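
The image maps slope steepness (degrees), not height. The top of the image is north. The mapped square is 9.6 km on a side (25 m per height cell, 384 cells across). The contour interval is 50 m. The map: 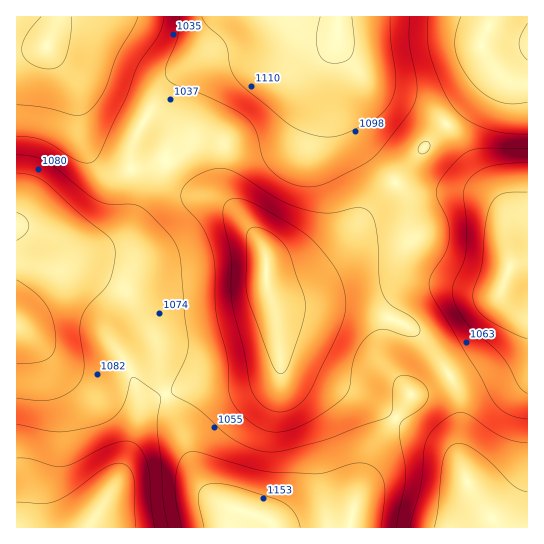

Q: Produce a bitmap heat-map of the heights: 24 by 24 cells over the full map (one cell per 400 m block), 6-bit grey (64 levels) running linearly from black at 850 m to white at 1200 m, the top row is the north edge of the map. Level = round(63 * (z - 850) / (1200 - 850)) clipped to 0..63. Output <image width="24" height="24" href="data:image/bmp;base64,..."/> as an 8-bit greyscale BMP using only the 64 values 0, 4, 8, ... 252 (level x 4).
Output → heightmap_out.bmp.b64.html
<image width="24" height="24" href="data:image/bmp;base64,Qk12BgAAAAAAADYEAAAoAAAAGAAAABgAAAABAAgAAAAAAEACAAATCwAAEwsAAAABAAAAAAAAAAAAAAEBAQACAgIAAwMDAAQEBAAFBQUABgYGAAcHBwAICAgACQkJAAoKCgALCwsADAwMAA0NDQAODg4ADw8PABAQEAAREREAEhISABMTEwAUFBQAFRUVABYWFgAXFxcAGBgYABkZGQAaGhoAGxsbABwcHAAdHR0AHh4eAB8fHwAgICAAISEhACIiIgAjIyMAJCQkACUlJQAmJiYAJycnACgoKAApKSkAKioqACsrKwAsLCwALS0tAC4uLgAvLy8AMDAwADExMQAyMjIAMzMzADQ0NAA1NTUANjY2ADc3NwA4ODgAOTk5ADo6OgA7OzsAPDw8AD09PQA+Pj4APz8/AEBAQABBQUEAQkJCAENDQwBEREQARUVFAEZGRgBHR0cASEhIAElJSQBKSkoAS0tLAExMTABNTU0ATk5OAE9PTwBQUFAAUVFRAFJSUgBTU1MAVFRUAFVVVQBWVlYAV1dXAFhYWABZWVkAWlpaAFtbWwBcXFwAXV1dAF5eXgBfX18AYGBgAGFhYQBiYmIAY2NjAGRkZABlZWUAZmZmAGdnZwBoaGgAaWlpAGpqagBra2sAbGxsAG1tbQBubm4Ab29vAHBwcABxcXEAcnJyAHNzcwB0dHQAdXV1AHZ2dgB3d3cAeHh4AHl5eQB6enoAe3t7AHx8fAB9fX0Afn5+AH9/fwCAgIAAgYGBAIKCggCDg4MAhISEAIWFhQCGhoYAh4eHAIiIiACJiYkAioqKAIuLiwCMjIwAjY2NAI6OjgCPj48AkJCQAJGRkQCSkpIAk5OTAJSUlACVlZUAlpaWAJeXlwCYmJgAmZmZAJqamgCbm5sAnJycAJ2dnQCenp4An5+fAKCgoAChoaEAoqKiAKOjowCkpKQApaWlAKampgCnp6cAqKioAKmpqQCqqqoAq6urAKysrACtra0Arq6uAK+vrwCwsLAAsbGxALKysgCzs7MAtLS0ALW1tQC2trYAt7e3ALi4uAC5ubkAurq6ALu7uwC8vLwAvb29AL6+vgC/v78AwMDAAMHBwQDCwsIAw8PDAMTExADFxcUAxsbGAMfHxwDIyMgAycnJAMrKygDLy8sAzMzMAM3NzQDOzs4Az8/PANDQ0ADR0dEA0tLSANPT0wDU1NQA1dXVANbW1gDX19cA2NjYANnZ2QDa2toA29vbANzc3ADd3d0A3t7eAN/f3wDg4OAA4eHhAOLi4gDj4+MA5OTkAOXl5QDm5uYA5+fnAOjo6ADp6ekA6urqAOvr6wDs7OwA7e3tAO7u7gDv7+8A8PDwAPHx8QDy8vIA8/PzAPT09AD19fUA9vb2APf39wD4+PgA+fn5APr6+gD7+/sA/Pz8AP39/QD+/v4A////AEA8NCwwSHCs1ODg4ODUzMzIpHBMQDw8PExMRDg0SHi01ODc2NDIxMjIrHxUPDhARGBgYEw8THy0zMzEvLi0tLy8qIRYPDhEUHB4eGxcYISstKyglJScoKisoIRcRERUYIiQkIiAeIygoJSEcGx4hJCYlIhsWFxseKSopKCUiJCUkIBsUEhYbHiEkJCEcHSImMDAtKickJCQiHhcPDBAWGx8jJSMfIScsNTQxKyYkJiUiHhUMCQ0TGh4iIiAgJCkvOjcxKiYmJyYiHRQKCAsQFxweHR0iKC4zPDgxKigpKCYiGxEIBwkOFBkbGx4mLzU4OjUxLSsrKSUhGQ4GBgkNEhgbHSIsNjo6NjMxLy0sKSUhGQ0FBgoOExkcICUtNTs7NDMyMC0rKSUgGQ0FBwwRFRkcHyIpMjs8NjQyMC0rKCMeFwwHChAUFxocHiAmMTk6NjQwLCknJB8bFA0NEhcZGhsdHyEnMTg4MzArJSIiIBwYFBMXHSAgHh0eICMpMTY3LSojHh4fHx0bGRsgJScmIyEfHyEnLTEyJCAbGh4fHx4eHR8kKSsrKSYhHBwiJigoGhgWFhwgIB8fHiAmKy0tLSolHxweHhwbFBMSExkfISAhIiUqLjAwMC8rJB8cGBQUDg4NDxUdISMkJysvMjMzNDMvJh8YExERCgkKDhIaISYoKy4yNDU1NjUvJhwUERARCQgJDBAWHSUqLC8yNDU2NjQuJBoTEBASCggJCw4SGCIrLjEzNTU2NjQtIxkTEBARA=="/>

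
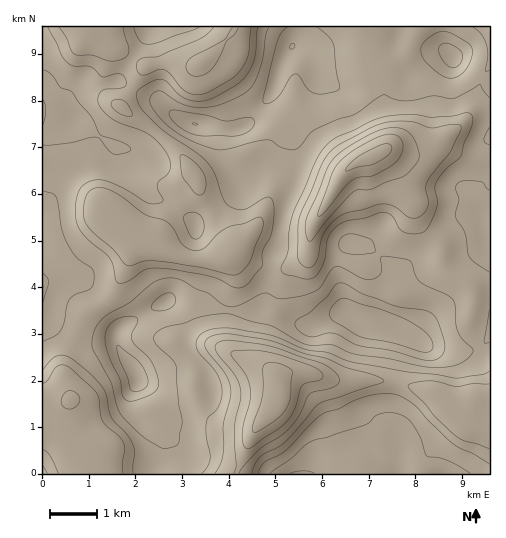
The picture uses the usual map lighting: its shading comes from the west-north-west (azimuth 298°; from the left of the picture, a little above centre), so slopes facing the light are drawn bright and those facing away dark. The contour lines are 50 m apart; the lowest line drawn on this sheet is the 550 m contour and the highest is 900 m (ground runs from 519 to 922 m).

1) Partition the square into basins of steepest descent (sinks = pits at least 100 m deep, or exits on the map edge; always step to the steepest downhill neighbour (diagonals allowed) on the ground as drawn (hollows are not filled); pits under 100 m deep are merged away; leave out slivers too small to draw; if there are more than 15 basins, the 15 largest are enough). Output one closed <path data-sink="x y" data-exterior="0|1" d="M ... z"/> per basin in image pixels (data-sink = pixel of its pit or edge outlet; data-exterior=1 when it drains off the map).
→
<path data-sink="397 330" data-exterior="0" d="M235 26l-193 1 0 379 2 2 11-2 15-6-7-25 6-25 16-35 4-4 15-7 9-9 14-29 9-28 19 5 14 8 18 7 28 1 15-3 6 18 0 8-8 29-2 28 5 13-8-3-12 3-13 12-3 13 2 19 10 17 9 9 34 5 7-1 17-19 6-11-1-17 6-5 12-3 41 10 48 0 15 2 31 9 18 14 8 4 10-1 5-5 16 2 1-117-17 1-5-6-16-8-8-7-2-4-1-20-20-20-21-53-17-20-24 9-16 13-36 63-24 1-29-8-21 22-3-11-29-48-5-17-14-20-25-24-36-25 18-31 9-10 15-4 13 0 11 4 12-2 23-19 13-15z"/><path data-sink="452 57" data-exterior="0" d="M489 26l-253 0-14 19-23 19-12 2-11-4-13 0-15 4-9 10-18 31 36 25 25 24 14 20 5 17 29 48 3 11 21-22 29 8 24-1 36-63 16-13 24-9 17 20 21 53 20 20 1 20 2 4 8 7 16 8 5 6 16-2z"/><path data-sink="137 378" data-exterior="0" d="M136 238l-9 28-14 29-9 9-15 7-4 4-20 44-2 16 7 21-2 20 2 21 5 9 13 6 1 22 147 0 13-32 9-15-8 0-34-5-9-9-12-24 0-12 6-17 14-11 15 2-4-12 2-28 8-29 0-8-6-18-15 3-28-1-18-7-14-8z"/><path data-sink="300 473" data-exterior="1" d="M297 371l-12 3-6 5 1 17-6 11-20 23-17 44 253-1-1-67-16-2-5 5-10 1-8-4-18-14-31-9-15-2-48 0z"/><path data-sink="43 473" data-exterior="1" d="M69 400l-14 6-13 1 1 67 46-1-1-21-13-7-6-11z"/>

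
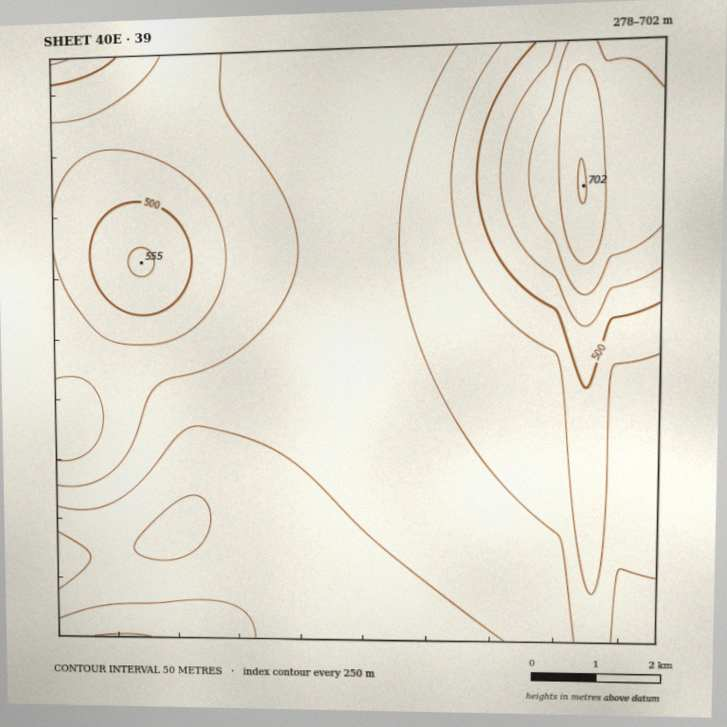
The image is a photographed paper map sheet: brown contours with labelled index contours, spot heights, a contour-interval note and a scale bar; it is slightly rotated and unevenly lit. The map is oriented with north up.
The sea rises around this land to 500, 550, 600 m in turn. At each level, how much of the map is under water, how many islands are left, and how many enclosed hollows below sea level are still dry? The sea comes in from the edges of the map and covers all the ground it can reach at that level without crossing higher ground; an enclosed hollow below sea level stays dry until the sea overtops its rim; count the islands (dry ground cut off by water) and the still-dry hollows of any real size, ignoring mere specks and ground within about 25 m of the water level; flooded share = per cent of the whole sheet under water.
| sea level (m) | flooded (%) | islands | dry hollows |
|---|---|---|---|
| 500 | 85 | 1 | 0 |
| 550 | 91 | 0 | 0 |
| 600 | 94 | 0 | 0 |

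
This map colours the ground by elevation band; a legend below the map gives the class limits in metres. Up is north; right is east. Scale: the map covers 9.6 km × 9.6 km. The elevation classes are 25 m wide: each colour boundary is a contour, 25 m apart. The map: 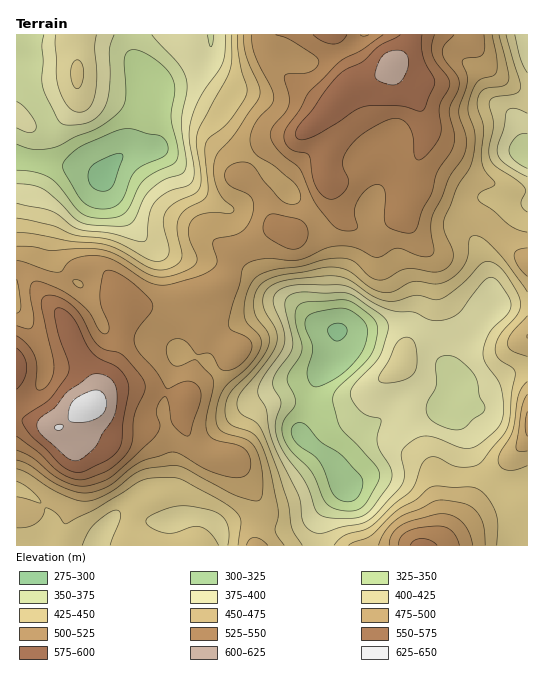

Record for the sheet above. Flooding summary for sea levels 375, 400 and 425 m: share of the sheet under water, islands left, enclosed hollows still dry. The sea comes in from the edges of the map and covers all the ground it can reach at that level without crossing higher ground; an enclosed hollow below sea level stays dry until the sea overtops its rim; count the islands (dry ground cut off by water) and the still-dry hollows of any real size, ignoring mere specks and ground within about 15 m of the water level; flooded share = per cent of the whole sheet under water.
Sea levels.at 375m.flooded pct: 8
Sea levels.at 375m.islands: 0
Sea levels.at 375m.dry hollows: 1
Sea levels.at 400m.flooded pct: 13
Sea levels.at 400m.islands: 0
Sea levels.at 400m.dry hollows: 1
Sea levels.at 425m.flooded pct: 37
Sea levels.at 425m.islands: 0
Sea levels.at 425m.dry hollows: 0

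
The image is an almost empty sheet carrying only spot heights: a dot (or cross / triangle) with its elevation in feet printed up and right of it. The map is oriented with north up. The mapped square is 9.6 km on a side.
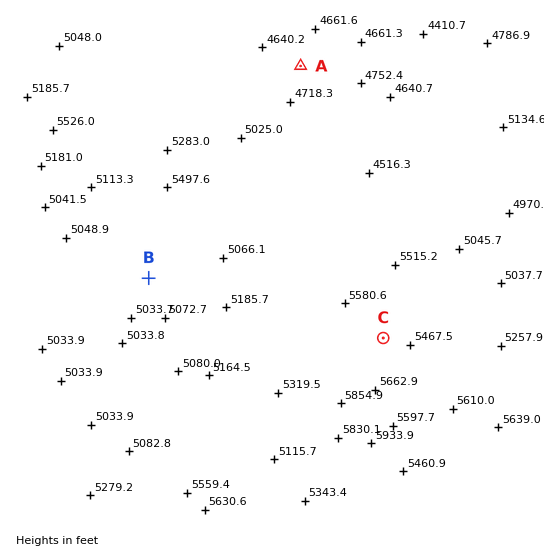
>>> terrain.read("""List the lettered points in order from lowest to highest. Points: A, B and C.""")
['A', 'B', 'C']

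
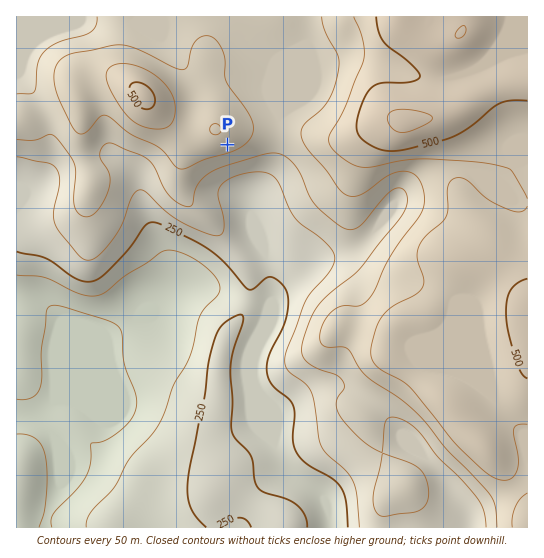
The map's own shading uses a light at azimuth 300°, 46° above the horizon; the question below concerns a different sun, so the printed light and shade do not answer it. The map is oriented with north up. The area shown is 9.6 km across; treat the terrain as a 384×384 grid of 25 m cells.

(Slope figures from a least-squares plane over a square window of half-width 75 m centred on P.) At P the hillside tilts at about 8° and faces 154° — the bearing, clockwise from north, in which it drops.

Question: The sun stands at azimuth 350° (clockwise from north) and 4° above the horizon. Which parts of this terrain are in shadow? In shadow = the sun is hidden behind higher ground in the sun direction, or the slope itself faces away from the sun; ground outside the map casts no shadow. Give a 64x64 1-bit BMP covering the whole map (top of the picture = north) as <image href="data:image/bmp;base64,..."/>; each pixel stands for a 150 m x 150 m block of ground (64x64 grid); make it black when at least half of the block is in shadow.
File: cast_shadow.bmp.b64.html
<image width="64" height="64" href="data:image/bmp;base64,Qk0+AgAAAAAAAD4AAAAoAAAAQAAAAEAAAAABAAEAAAAAAAACAAATCwAAEwsAAAIAAAAAAAAA////AAAAAAAAAAAAAAAB8AAAAAAAAMPwAAAAAAOAw/gAAAAAA4AH+AAAAAAHwAf4AAAAAA/AD/gAAAAAD8AP+AAAAAAfgB/4AAAAAA8Af+AAAAAAAAD/wAAAAAAAAf8AAAAAAAAD/gAAAAAAAAP8AAAAAAAAB/wAAAAAAAAH+AAAAAAAMA/wAAAAAAB8H8AAAAAAAH8fgAAAAAAAf/8AAAA4AAA//gAAAHwAAB+AAAAA/AAAB4AAAAH+AAADgAAAB/4cAACAAAAP/zwAAAAAAB//fgAAAAAAP//+AAAAAAB///+AAAAAAH///+AAAAAA////8AAAAAD////4AAAAAP////gAAAAA////+AAAAAD8f//+AAAAACA///4DgAAAAD///wf8AAAAH///B/+AAAAP//8P/8AAAAP//4//8AAAA///h3/4AGAD//+Af/gAcAP//4B//ABwA///wH/+APgH///B//+A+Af//8f//8D8T/f/7///4Pz/9//////g/f/x/8A///Dx//D/AA///8D/4AAAAP//AP/gAAAAB/8Af+AAAAAA/wAfgAAAAAA/AAAAAAAAAA8AAAAAAAAAAwAAAAAAAAAAAAAAAAAABwAAAAAAAAAPwAAAAAAAAY/AAAAAAAABg+AAAAAAAAOA4AAAAAAAAAAAAAAAAAAAAAAAAAAAAAAAAA=="/>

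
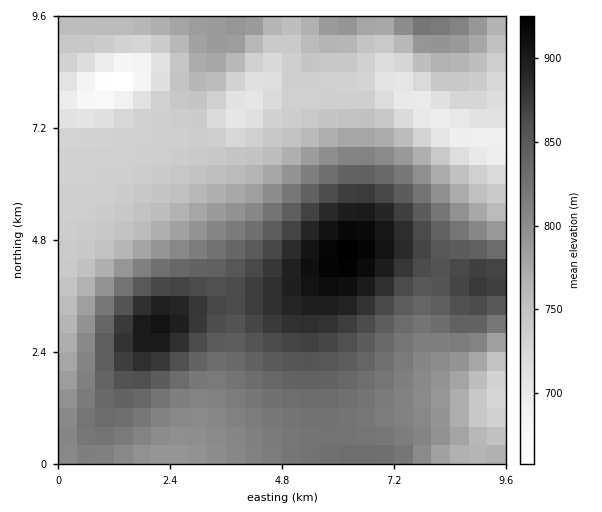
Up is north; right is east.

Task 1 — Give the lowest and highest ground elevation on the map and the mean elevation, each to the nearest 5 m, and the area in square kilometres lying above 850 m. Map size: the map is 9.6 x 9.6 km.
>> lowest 650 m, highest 925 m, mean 795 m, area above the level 19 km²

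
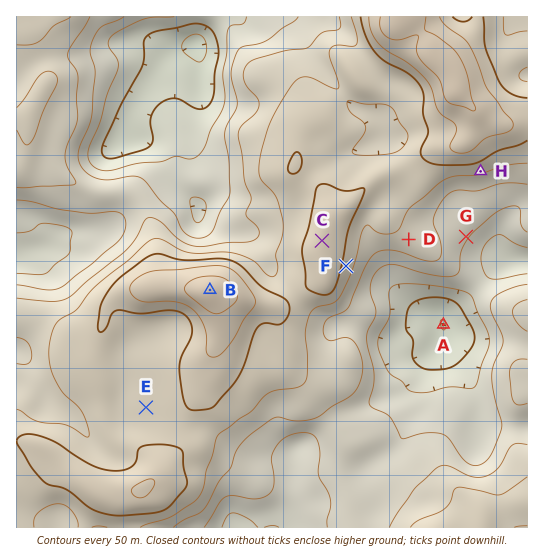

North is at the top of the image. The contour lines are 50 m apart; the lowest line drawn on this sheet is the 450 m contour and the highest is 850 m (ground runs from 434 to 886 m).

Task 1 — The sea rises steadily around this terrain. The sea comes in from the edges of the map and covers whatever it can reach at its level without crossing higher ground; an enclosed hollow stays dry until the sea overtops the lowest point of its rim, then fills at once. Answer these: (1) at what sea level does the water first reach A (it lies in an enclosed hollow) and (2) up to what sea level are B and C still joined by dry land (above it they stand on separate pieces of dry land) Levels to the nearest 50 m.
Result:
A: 550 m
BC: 750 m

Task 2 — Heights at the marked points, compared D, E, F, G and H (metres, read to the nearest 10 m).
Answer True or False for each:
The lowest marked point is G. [True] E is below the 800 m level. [True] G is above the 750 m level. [False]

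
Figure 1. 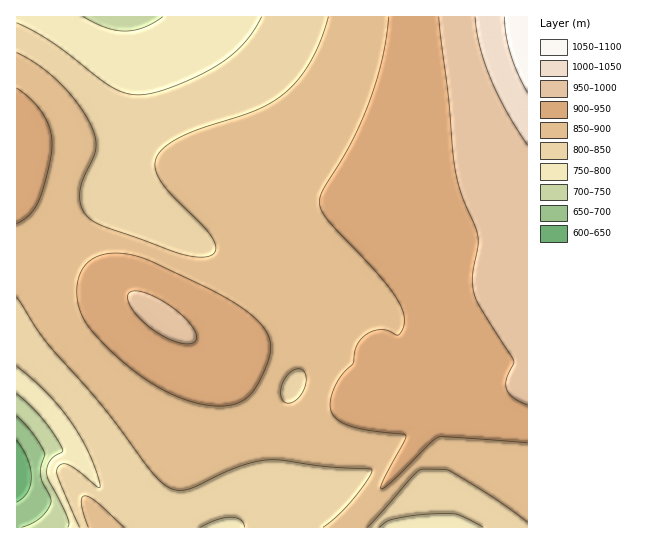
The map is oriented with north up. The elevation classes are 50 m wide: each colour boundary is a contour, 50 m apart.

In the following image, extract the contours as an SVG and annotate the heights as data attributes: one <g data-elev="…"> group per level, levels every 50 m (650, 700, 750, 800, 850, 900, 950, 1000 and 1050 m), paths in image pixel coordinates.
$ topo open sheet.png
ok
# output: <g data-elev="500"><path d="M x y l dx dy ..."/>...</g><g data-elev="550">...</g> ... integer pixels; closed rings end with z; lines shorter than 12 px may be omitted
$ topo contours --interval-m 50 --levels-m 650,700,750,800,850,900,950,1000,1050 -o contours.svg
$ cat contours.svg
<g data-elev="650"><path d="M17 440l10 18 4 19-1 8-3 7-4 6-6 4"/></g><g data-elev="700"><path d="M17 416l16 18 12 19-4 14 0 8 10 26-3 8-6 8-9 6-12 4"/></g><g data-elev="750"><path d="M17 394l26 25 19 30 1 2-13 10-3 5 0 7 2 8 18 36 2 6-1 4"/><path d="M163 17l-20 11-18 3-19-3-23-11"/></g><g data-elev="800"><path d="M200 527l17-7 14-3 10 3 4 7"/><path d="M379 527l8-6 11-3 23-3 24-1 13 1 25 12"/><path d="M17 366l25 22 21 23 17 26 13 26 7 19-1 6-31-23-7-1-4 6 2 11 21 46"/><path d="M262 17l-9 14-9 12-11 11-15 11-19 10-25 11-20 7-15 2-13-2-15-6-58-44-36-20"/></g><g data-elev="850"><path d="M124 527l-27-25-12-6-3 2-1 7 7 22"/><path d="M367 527l47-52 5-5 4-1 22 0 5 2 45 28 32 23"/><path d="M285 402l-3-3-1-5 3-13 9-10 5-2 4 1 3 3 1 5-3 13-9 10-5 2z"/><path d="M17 297l30 46 55 63 51 67 9 10 8 5 9 2 10-1 46-21 16-5 15-3 16 0 48 7 41 2 1 4-3 5-16 21-15 16-15 12"/><path d="M328 17l-7 24-11 21-12 18-14 14-14 9-15 7-54 18-20 9-15 9-9 11-2 5 0 7 7 14 11 14 31 30 10 14 2 5-1 5-4 4-6 2-15-1-17-5-70-25-10-5-7-6-5-9-1-12 2-13 14-31 0-11-4-12-13-22-19-22-21-17-22-13"/></g><g data-elev="900"><path d="M215 406l14-1 12-3 9-7 8-11 9-21 4-14-2-13-8-12-16-14-21-13-81-39-16-4-16-1-13 3-10 6-5 7-4 8-2 9 0 11 6 20 12 17 28 28 32 23 31 15 15 4z"/><path d="M17 224l13-10 9-13 9-32 4-24-2-16-7-15-12-14-14-12"/><path d="M389 17l-7 42-13 43-18 41-29 48-3 12 3 8 6 10 45 48 20 24 9 17 2 13-2 8-4 4-11-5-8 0-10 3-8 6-6 10-2 14-12 12-7 14-4 13 1 9 7 9 13 6 18 4 37 5-2 7-21 39-2 6 1 2 13-11 36-36 8-5 88 6"/></g><g data-elev="950"><path d="M182 343l11 0 4-5-3-9-10-12-16-12-16-10-14-4-9 2-1 4 1 6 5 8 8 10 20 14z"/><path d="M439 17l9 80 7 73 6 24 14 32 3 11 0 10-5 28 1 16 5 14 35 56 0 2-8 16 1 11 7 8 13 7"/></g><g data-elev="1000"><path d="M475 17l5 29 10 32 16 33 21 34"/></g><g data-elev="1050"><path d="M504 17l2 18 5 19 6 19 10 19"/></g>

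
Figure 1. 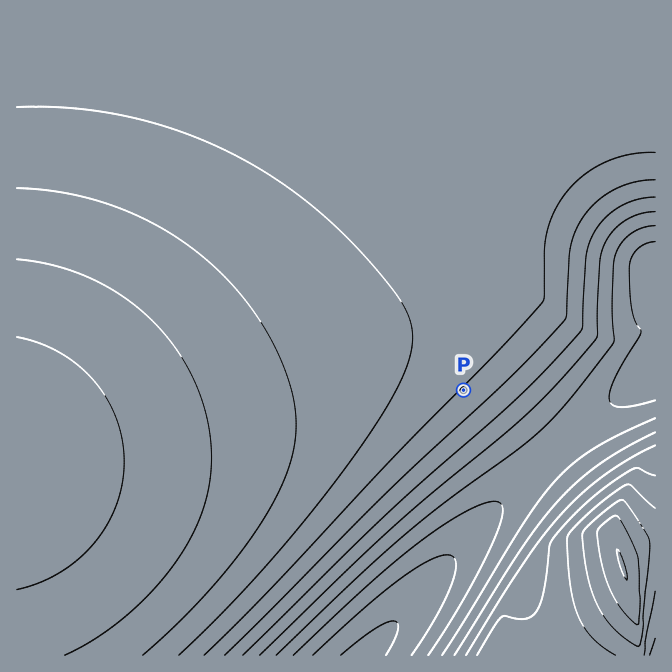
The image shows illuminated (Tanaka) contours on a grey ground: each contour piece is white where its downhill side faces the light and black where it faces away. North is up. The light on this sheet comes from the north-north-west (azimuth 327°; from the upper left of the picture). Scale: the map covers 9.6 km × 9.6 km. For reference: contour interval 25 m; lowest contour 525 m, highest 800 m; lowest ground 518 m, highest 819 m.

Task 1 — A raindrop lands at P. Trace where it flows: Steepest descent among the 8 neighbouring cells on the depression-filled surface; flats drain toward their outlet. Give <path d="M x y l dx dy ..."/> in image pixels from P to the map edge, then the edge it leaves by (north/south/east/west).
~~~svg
<path d="M464 390l70 70 0 8-59 59 0 1-21 24 0 2-9 8 0 2-25 28 0 2-10 10 0 1-10 10 0 2-12 11 0 2-13 14 0 1-10 10"/>
exit: south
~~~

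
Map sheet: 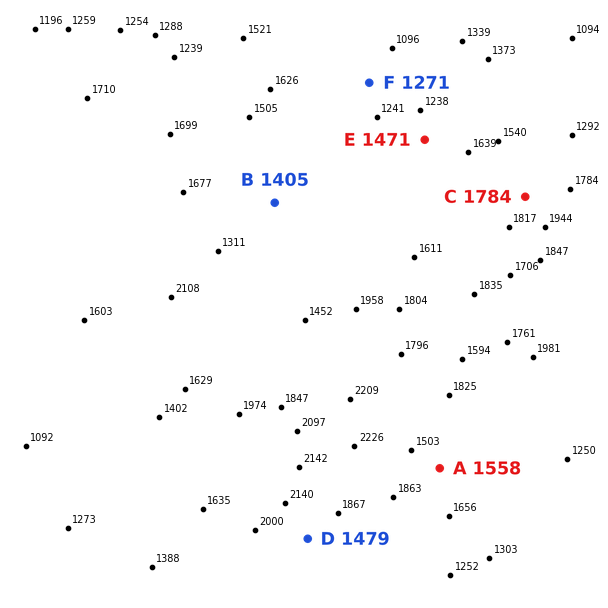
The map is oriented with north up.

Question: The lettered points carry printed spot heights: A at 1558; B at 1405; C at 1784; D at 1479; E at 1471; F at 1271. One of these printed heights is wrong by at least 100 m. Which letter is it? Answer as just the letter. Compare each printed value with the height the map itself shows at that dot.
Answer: D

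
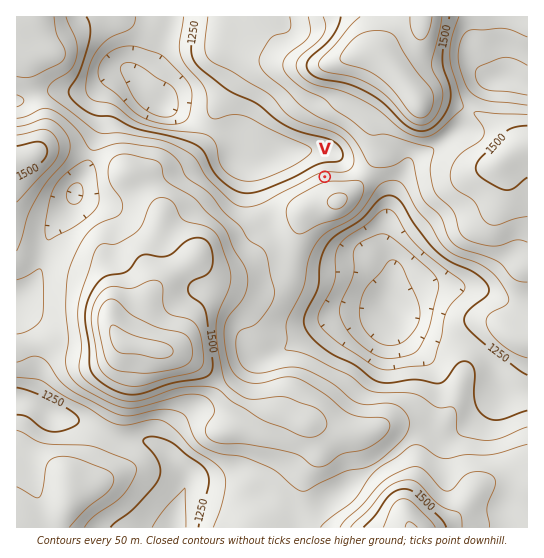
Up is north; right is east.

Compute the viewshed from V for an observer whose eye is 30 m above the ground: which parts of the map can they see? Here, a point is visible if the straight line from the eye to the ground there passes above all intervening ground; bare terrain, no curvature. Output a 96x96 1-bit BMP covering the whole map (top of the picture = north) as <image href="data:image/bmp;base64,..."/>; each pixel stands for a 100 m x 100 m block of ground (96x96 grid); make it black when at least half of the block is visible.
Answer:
<image width="96" height="96" href="data:image/bmp;base64,Qk2+BAAAAAAAAD4AAAAoAAAAYAAAAGAAAAABAAEAAAAAAIAEAAATCwAAEwsAAAIAAAAAAAAA////AAAAAAAAAAAAAAAAAAAAAAAAAAAAAAAAAAAAAAAAAAAAAAAAAAAAAAAAAAAAAAAAAAAAAAAAAAAAAAAAAAAAAAAAAAAAAAAAAAAAAAAAAAAAAAAAAAAAAAAAAAAAAAAAAAAAAAAAAAAAAAAAAAAAAAAAAAAAAAAAAAAAAAAAAAAAAAAAAAAAAAAAAAAAAAAAAAAAAAAAAAAAAAAAAAAAAAAAAAAAAAAAAAAAAAAAAAAAAAAAAAAAAAAAAAAAAAAAAAAAAAAAAAAAAAAAAAAAAAAAAAAAAAAAAAAAAAAAAAAAAAAAAAAAAAAAAAAAAAAAAAAAAAAAAAAAAAAAAAAAAAAAAAAAAAAAAAAAAAAAAAAAAAAAAAAAAAAAAAAAAAAAAAAAAAAAAAAAAAAAAAAAAAAAAAAAAAAAAAAAAAAAAAAAAAAAAAAAAAAAAAAAAAAAAAAAAAAAAAAAAAAAAAAAAAAAAAAAAAAAAAAAAAAAAAAAAAAAAAAAAAAAAAAAYAAAAAAAAAAAAAAB4AAAAAAAAAAAAAAP4AAAAAAAAAAAAAB/8AAAAAAAAAAAAA//8AAAAAAAAAAAAB//8AAAAAAAAAAAAB//8AAAAAAAAAAAAD//8AAAAAAAAAAAAAD/8AAAAAAAAAAAAAAH+AAAAAAAAAAAAAAA+AAAAAAAAAAAAAAAHAAAAAAAAAAAAAAABgAAAAAAAAAAAAAAAgAAAAAAAAAAAAAAAwAAAAAAAAAAAAAAA4AAAAAAAAAAAAAAB4AAAAAAAAAAAAAAB4AAAAAAAAAAAAAAD8AAAAAAAAAAAAAAH8AAAAAAAAAAAAAAH8AAAAAAAAAAAAAAP8AAAAAAAAAAAAAAP8AAAAAAAAAAAAAAf+AAAAAAAAAAAAAAf+AAAAAAAAAAAAAP//AAAAAAAAAAAAAf//gAAAAABwAAAAAf//gAAAAAH4AAAAAf//wAAAAAP4AAAAAf//4AAAAA/8AAAAAf//+GAAAD/8AAAAAf////8AAP/+AAAAA//////AAf+8CAAAB//////wAf/8DAAAP//////4A//4DgAAf//////+B//4B4AAf///////x//8A8AAf///////w//8AfAAd///////gf/8APgAA///////gP//APwAA///////Af//gH4AA///////B8f/gH8AA//////+P4D/gH+B/gf////+f4A/gD/j+AH////9/4AeAD/j8AH//////wAAAD/H4AH//////wAAAD/H4AD//////gAAAD/H4AD//////gAAAH//wAB//////AAAA///wAB/////+AAAD///wAB/////+AAAD///gAD/////8AAAD///gAP/////4AAAD///gAf/////gAAAD///gAf/wAf/AAAAD///wAH/AAA4AAAAD////AD+AAAAAAAAD////gB8AAAAAAAAD////gA4AAAAAAAAD////AAYAAAAAAAAD///+AAQAAAAAAAAD///+AAAAAAAAAAAD///8AAAAAAAAAAAD///4AAAAAAAAAAAA="/>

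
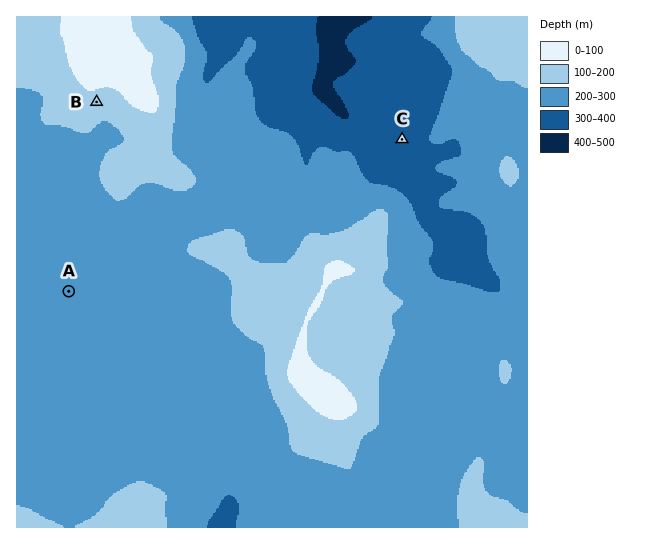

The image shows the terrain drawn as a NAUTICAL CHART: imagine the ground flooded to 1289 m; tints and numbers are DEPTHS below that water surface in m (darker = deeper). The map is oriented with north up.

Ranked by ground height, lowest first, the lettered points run C A B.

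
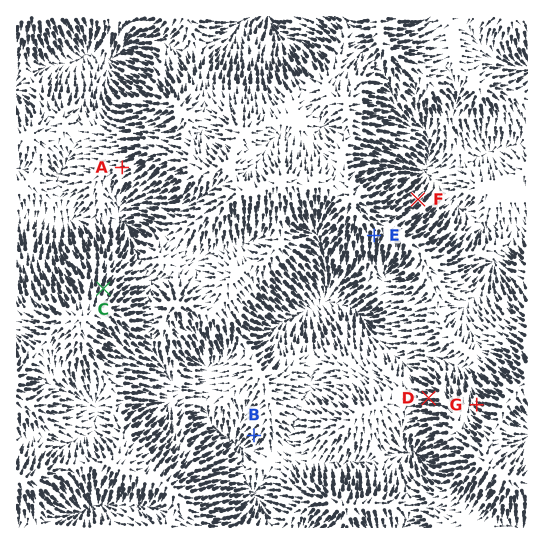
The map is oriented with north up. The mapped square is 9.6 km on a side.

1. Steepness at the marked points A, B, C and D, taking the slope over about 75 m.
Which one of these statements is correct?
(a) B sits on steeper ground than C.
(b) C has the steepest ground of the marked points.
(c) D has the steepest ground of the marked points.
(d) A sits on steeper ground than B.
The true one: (c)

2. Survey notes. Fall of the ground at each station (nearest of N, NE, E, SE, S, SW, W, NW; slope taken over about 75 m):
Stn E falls S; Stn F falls NE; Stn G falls NW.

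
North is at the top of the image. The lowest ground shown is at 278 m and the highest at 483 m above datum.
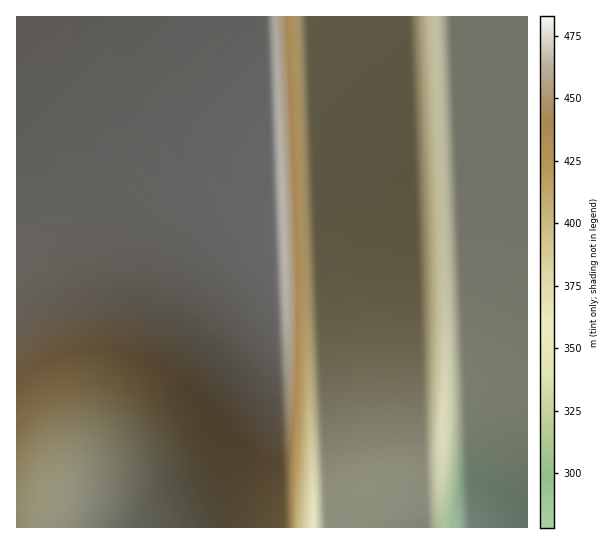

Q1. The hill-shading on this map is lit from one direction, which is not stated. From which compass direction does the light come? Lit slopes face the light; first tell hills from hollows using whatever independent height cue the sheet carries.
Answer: SE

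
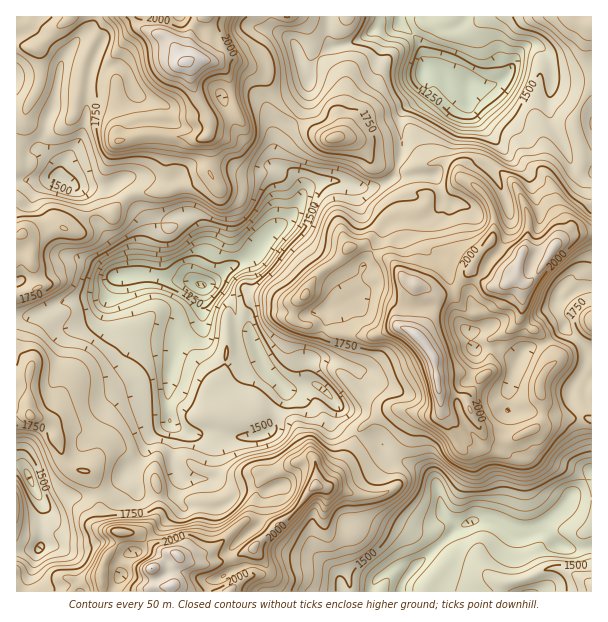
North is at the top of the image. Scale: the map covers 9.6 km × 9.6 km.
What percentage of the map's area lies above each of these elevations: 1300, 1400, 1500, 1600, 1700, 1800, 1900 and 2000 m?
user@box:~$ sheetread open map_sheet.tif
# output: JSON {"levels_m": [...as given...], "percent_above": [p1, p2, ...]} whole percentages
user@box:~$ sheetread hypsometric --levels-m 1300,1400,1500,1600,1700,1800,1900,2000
{"levels_m": [1300, 1400, 1500, 1600, 1700, 1800, 1900, 2000], "percent_above": [96, 88, 78, 63, 46, 27, 15, 7]}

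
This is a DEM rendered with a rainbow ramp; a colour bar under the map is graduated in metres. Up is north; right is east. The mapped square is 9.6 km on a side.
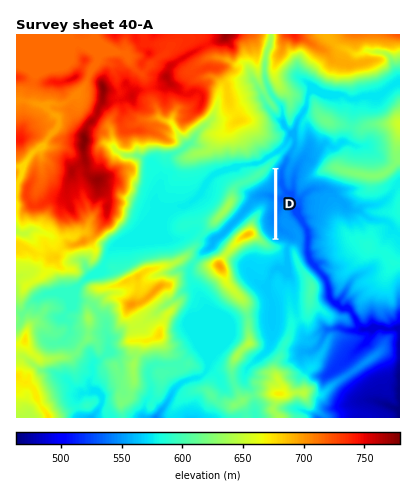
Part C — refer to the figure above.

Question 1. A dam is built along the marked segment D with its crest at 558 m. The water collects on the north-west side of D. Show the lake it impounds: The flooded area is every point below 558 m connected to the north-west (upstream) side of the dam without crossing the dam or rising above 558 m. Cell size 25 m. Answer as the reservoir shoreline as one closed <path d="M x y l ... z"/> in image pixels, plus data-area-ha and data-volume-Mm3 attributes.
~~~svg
<path d="M274 173l-1 1-1 1 0 1 0 1-1 1-1 1 0 1 0 1-1 1-1 0 0 1-1 1-1 0 0 1-2 0 0 1-1 0-1 1-1 1-1 0 0 1-2 0 0 1-2 0 0 1-1 1-1 0-1 0-1 1 0 1-1 0 0 2-1 0 0 2 0 1-1 1-1 1 0 1 0 1-1 1-1 0 0 2-1 0-1 1 0 1 0 1-1 1-1 0 0 2-1 0-1 1 0 1-1 0 0 2-1 0 0 1-1 1-1 0 0 2 1 0 1-1 0-1 2 0 0-1 1-1 1 0 0-1 1-1 1 0 0-1 1-1 1 0 0-1 1-1 1 0 0-1 2 0 0-1 1 0 1-1 0-1 1 0 1-1 0-1 2 0 0-1 2 0 2 0 1-1 1 0 1 0 1 1 1 1 1 0 0 1 1 1 0 2 0 2-1 1 0 1 0 2-1 0 0 2-1 1 0 1 0 2 0 2 0 2 0 2 1 0 0 2 1 1 0 1 0 1 1 1 1 0 0 1 1 1 1 1 0 1 1 0 1 1 1 1 1 0 0-2 0-2 0-2 0-2 0-2 0-2 0-2 0-2 0-2 0-2 0-2 0-2 0-2 0-2 0-2 0-2 0-2 0-2 0-2 0-2 0-2 0-2 0-2 0-2 0-2 0-2 0-2 0-2 0-2 0-2 0-2 0-2 0-1z" data-area-ha="48" data-volume-Mm3="3.00"/>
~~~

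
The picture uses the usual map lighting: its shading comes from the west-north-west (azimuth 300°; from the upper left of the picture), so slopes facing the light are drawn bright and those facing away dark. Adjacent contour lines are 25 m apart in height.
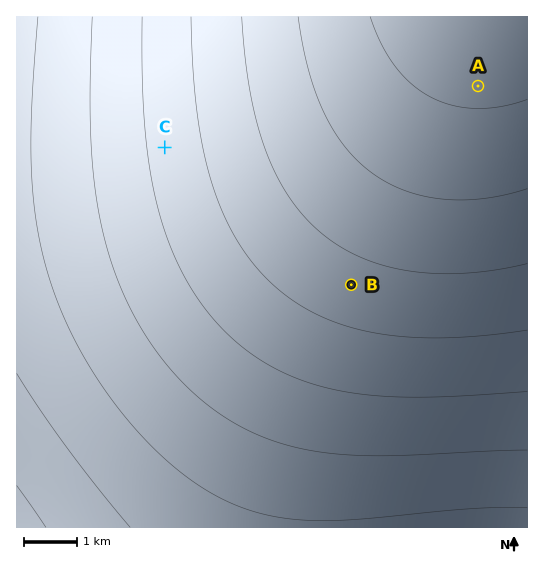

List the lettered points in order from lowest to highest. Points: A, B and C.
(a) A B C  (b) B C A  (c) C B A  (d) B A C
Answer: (c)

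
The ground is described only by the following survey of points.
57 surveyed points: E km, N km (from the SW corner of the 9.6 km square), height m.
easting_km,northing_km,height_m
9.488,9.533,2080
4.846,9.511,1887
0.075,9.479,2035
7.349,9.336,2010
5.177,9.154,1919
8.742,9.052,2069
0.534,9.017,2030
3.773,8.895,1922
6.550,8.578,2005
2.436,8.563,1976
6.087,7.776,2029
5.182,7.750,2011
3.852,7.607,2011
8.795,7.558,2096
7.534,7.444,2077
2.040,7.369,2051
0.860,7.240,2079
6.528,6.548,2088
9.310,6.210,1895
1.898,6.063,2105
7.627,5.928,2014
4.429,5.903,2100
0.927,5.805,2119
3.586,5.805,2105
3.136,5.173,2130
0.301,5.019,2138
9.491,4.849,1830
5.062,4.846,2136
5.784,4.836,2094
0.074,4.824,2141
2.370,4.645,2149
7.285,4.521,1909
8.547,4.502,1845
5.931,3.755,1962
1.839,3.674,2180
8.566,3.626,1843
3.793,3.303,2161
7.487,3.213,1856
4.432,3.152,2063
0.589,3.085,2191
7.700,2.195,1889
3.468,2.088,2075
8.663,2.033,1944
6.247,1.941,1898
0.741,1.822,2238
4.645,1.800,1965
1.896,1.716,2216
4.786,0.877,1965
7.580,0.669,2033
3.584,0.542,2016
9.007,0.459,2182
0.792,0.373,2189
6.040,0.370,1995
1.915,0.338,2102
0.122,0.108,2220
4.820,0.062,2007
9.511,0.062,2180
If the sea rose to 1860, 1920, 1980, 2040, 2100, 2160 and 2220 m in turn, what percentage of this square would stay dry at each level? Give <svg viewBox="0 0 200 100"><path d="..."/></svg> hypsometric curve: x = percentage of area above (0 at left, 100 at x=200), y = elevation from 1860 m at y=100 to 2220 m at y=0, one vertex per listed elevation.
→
<svg viewBox="0 0 200 100"><path d="M192 100l-22-17-27-16-36-17-47-17-33-16-20-17"/></svg>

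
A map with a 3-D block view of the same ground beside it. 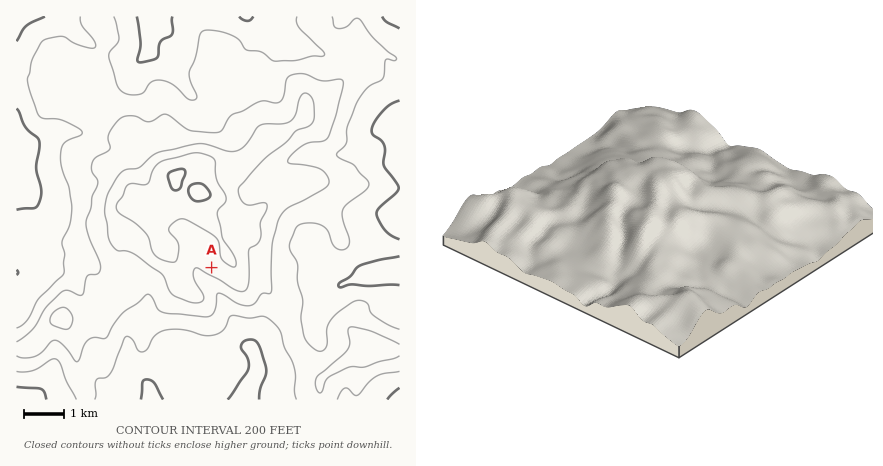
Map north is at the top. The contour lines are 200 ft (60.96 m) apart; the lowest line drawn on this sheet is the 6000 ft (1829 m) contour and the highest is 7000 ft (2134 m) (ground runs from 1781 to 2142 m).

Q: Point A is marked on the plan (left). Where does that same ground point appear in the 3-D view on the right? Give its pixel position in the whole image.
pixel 633 215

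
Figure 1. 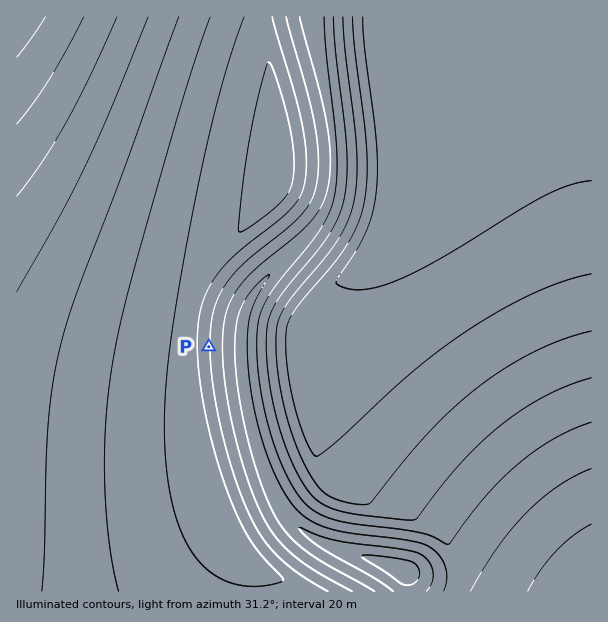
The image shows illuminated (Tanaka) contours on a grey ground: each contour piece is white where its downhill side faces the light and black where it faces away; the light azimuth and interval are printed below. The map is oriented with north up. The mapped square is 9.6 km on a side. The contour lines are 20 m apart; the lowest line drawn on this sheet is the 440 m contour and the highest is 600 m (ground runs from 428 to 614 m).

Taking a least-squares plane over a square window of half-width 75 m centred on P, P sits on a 5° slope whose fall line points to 90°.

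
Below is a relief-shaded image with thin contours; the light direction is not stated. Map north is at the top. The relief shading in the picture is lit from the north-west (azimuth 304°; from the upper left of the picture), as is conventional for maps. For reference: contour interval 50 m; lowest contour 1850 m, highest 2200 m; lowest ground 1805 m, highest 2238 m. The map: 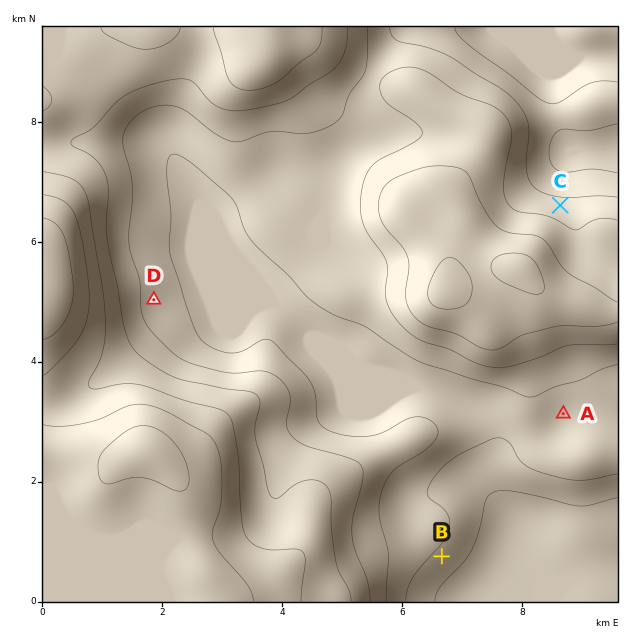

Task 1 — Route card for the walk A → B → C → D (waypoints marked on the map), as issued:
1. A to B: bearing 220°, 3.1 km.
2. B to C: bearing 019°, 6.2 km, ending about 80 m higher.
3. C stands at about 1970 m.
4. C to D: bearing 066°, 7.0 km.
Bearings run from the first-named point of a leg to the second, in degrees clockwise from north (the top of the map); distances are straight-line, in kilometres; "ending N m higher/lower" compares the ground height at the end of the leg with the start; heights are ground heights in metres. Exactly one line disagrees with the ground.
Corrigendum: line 4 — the bearing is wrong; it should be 257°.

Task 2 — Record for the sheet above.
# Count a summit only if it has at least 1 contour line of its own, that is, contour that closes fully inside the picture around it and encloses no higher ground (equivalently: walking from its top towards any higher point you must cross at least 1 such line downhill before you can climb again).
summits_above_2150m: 1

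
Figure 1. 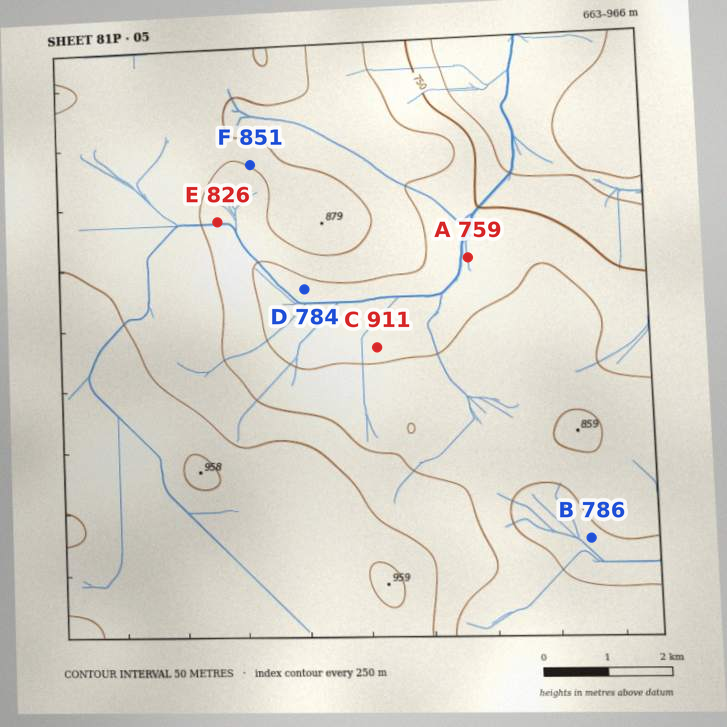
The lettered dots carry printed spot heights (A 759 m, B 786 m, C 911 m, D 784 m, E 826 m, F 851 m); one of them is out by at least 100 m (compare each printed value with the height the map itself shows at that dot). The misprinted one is C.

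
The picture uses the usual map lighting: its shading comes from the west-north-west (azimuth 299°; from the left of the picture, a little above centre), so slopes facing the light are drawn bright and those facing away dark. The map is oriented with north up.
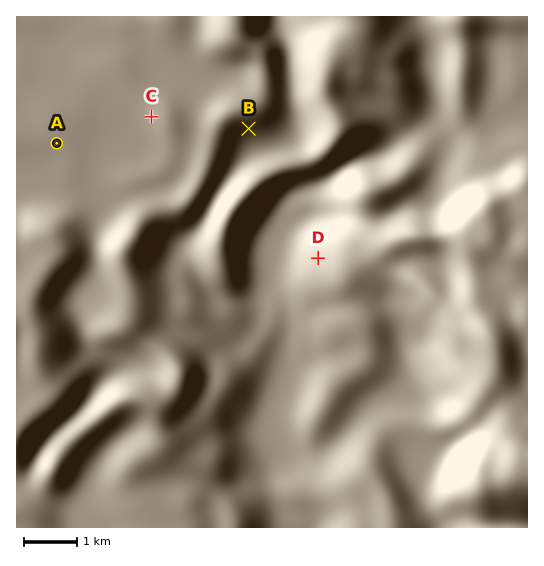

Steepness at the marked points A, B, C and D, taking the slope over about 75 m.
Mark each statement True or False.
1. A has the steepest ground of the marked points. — False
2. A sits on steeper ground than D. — False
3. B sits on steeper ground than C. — True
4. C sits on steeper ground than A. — True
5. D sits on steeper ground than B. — False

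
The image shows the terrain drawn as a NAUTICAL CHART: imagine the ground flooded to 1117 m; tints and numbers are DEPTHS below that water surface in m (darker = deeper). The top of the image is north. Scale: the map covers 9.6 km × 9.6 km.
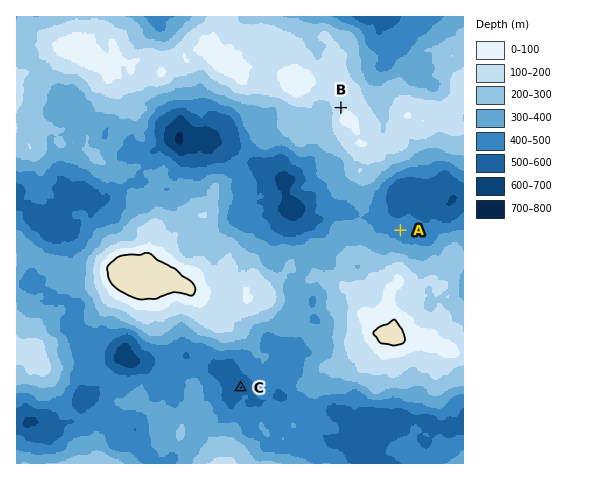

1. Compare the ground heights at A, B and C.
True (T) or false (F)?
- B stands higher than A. T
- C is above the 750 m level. F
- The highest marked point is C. F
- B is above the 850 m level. T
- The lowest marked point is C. T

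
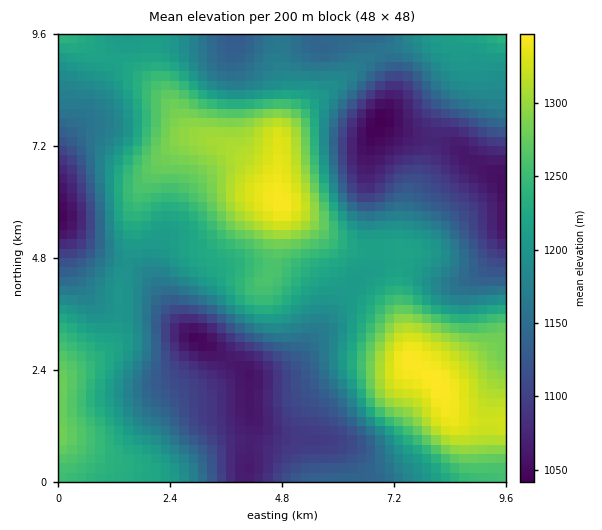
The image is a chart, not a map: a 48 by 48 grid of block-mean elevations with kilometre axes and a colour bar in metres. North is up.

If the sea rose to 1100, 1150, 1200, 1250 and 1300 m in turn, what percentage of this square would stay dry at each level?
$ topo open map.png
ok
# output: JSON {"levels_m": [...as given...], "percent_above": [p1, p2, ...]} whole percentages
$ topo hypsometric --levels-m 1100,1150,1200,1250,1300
{"levels_m": [1100, 1150, 1200, 1250, 1300], "percent_above": [85, 69, 48, 24, 10]}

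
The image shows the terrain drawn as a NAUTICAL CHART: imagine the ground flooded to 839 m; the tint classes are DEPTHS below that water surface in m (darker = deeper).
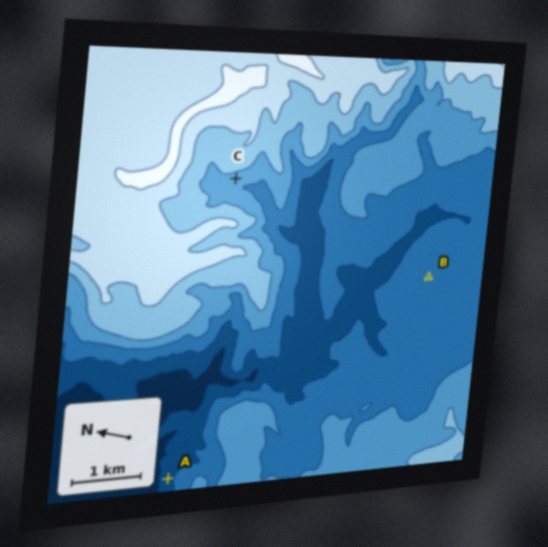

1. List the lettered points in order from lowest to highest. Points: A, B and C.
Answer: A B C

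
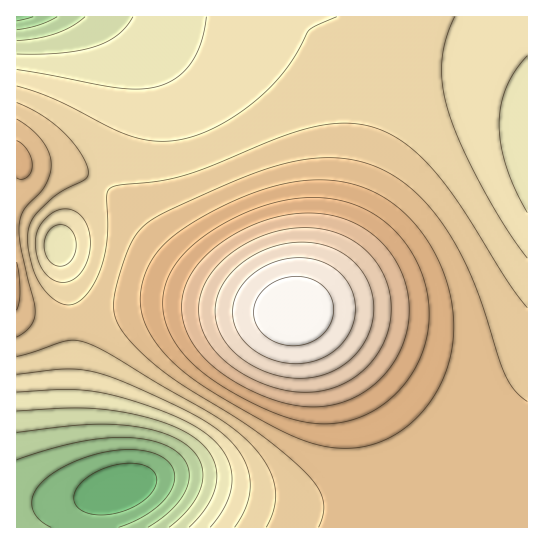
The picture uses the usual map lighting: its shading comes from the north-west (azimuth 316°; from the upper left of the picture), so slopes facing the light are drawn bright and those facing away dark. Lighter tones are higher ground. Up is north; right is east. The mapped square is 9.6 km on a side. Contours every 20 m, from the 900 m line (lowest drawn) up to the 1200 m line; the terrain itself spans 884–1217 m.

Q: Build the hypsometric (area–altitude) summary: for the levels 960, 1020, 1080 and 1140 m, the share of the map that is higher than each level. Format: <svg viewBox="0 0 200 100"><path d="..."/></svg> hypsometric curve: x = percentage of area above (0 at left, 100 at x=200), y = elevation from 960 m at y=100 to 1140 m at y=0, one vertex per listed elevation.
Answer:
<svg viewBox="0 0 200 100"><path d="M186 100l-44-33-94-34-29-33"/></svg>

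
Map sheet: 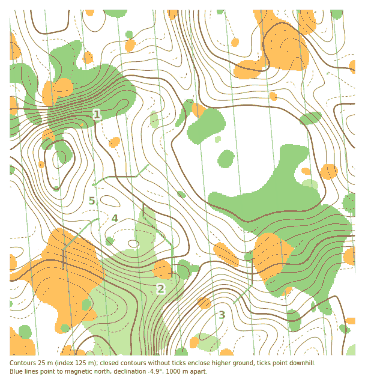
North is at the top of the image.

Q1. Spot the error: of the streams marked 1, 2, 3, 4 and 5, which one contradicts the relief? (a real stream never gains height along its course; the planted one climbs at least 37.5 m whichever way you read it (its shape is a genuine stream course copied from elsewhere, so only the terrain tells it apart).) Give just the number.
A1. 2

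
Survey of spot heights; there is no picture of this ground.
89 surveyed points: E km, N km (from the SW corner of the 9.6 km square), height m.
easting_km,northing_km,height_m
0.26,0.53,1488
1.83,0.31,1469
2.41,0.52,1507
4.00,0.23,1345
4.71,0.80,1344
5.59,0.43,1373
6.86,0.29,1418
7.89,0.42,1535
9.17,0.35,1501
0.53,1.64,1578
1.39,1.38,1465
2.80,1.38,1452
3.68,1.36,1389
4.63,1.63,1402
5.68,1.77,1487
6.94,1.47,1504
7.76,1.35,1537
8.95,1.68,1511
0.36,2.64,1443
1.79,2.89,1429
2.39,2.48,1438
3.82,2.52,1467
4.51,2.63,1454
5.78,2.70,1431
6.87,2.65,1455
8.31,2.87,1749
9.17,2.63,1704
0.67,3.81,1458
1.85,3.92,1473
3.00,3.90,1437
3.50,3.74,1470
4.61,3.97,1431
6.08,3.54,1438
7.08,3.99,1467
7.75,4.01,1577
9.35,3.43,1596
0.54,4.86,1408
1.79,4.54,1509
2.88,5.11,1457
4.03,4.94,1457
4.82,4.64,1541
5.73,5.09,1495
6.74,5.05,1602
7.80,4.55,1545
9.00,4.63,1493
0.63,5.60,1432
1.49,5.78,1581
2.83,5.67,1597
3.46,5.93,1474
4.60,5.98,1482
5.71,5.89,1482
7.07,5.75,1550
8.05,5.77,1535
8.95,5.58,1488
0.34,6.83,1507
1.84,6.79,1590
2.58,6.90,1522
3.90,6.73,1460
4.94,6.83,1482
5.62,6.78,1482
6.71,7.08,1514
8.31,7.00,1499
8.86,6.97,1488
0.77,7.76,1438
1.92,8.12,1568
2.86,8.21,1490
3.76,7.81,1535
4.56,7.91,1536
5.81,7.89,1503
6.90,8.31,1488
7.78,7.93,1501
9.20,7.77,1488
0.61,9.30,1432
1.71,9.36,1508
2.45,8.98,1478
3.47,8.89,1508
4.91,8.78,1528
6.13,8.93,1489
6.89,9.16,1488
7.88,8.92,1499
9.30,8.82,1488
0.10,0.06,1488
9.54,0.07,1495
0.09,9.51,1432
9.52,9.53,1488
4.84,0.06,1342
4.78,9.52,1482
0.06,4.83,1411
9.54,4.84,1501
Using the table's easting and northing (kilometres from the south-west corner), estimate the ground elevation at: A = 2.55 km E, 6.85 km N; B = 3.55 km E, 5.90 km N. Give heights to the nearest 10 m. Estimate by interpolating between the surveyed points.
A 1520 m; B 1460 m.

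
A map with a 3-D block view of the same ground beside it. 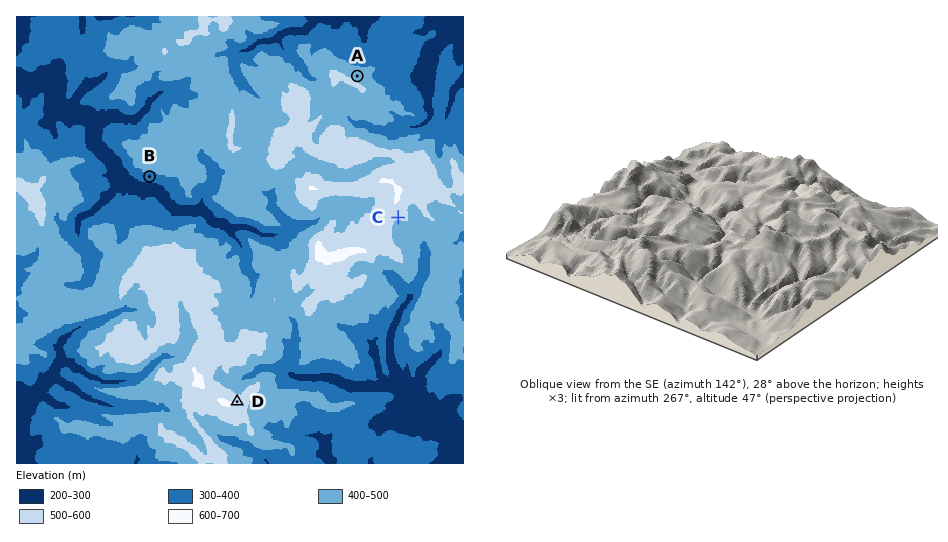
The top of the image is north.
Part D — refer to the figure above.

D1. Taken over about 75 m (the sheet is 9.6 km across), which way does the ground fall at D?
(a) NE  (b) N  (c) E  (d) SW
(a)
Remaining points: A NE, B S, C S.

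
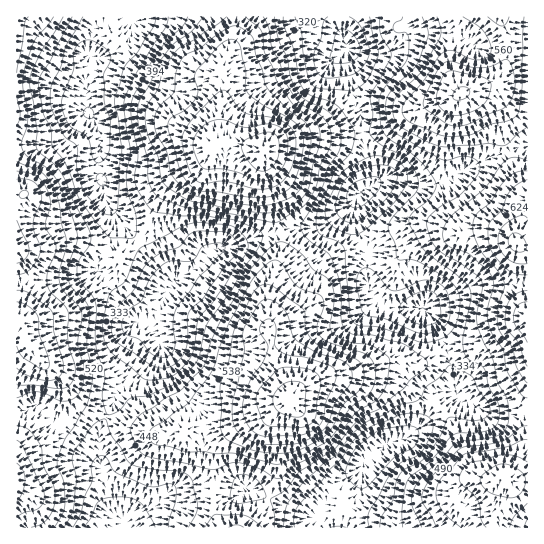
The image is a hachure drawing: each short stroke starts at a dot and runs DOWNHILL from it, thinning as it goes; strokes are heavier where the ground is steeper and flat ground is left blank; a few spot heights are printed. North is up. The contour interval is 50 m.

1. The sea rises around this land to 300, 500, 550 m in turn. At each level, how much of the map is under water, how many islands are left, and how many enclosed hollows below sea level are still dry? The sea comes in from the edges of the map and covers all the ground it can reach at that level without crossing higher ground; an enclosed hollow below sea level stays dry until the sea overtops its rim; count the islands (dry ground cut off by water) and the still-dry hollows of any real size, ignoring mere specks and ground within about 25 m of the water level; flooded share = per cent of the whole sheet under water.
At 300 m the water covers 10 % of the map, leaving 0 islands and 3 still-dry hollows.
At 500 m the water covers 64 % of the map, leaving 1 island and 0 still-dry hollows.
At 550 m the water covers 74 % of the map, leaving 2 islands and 0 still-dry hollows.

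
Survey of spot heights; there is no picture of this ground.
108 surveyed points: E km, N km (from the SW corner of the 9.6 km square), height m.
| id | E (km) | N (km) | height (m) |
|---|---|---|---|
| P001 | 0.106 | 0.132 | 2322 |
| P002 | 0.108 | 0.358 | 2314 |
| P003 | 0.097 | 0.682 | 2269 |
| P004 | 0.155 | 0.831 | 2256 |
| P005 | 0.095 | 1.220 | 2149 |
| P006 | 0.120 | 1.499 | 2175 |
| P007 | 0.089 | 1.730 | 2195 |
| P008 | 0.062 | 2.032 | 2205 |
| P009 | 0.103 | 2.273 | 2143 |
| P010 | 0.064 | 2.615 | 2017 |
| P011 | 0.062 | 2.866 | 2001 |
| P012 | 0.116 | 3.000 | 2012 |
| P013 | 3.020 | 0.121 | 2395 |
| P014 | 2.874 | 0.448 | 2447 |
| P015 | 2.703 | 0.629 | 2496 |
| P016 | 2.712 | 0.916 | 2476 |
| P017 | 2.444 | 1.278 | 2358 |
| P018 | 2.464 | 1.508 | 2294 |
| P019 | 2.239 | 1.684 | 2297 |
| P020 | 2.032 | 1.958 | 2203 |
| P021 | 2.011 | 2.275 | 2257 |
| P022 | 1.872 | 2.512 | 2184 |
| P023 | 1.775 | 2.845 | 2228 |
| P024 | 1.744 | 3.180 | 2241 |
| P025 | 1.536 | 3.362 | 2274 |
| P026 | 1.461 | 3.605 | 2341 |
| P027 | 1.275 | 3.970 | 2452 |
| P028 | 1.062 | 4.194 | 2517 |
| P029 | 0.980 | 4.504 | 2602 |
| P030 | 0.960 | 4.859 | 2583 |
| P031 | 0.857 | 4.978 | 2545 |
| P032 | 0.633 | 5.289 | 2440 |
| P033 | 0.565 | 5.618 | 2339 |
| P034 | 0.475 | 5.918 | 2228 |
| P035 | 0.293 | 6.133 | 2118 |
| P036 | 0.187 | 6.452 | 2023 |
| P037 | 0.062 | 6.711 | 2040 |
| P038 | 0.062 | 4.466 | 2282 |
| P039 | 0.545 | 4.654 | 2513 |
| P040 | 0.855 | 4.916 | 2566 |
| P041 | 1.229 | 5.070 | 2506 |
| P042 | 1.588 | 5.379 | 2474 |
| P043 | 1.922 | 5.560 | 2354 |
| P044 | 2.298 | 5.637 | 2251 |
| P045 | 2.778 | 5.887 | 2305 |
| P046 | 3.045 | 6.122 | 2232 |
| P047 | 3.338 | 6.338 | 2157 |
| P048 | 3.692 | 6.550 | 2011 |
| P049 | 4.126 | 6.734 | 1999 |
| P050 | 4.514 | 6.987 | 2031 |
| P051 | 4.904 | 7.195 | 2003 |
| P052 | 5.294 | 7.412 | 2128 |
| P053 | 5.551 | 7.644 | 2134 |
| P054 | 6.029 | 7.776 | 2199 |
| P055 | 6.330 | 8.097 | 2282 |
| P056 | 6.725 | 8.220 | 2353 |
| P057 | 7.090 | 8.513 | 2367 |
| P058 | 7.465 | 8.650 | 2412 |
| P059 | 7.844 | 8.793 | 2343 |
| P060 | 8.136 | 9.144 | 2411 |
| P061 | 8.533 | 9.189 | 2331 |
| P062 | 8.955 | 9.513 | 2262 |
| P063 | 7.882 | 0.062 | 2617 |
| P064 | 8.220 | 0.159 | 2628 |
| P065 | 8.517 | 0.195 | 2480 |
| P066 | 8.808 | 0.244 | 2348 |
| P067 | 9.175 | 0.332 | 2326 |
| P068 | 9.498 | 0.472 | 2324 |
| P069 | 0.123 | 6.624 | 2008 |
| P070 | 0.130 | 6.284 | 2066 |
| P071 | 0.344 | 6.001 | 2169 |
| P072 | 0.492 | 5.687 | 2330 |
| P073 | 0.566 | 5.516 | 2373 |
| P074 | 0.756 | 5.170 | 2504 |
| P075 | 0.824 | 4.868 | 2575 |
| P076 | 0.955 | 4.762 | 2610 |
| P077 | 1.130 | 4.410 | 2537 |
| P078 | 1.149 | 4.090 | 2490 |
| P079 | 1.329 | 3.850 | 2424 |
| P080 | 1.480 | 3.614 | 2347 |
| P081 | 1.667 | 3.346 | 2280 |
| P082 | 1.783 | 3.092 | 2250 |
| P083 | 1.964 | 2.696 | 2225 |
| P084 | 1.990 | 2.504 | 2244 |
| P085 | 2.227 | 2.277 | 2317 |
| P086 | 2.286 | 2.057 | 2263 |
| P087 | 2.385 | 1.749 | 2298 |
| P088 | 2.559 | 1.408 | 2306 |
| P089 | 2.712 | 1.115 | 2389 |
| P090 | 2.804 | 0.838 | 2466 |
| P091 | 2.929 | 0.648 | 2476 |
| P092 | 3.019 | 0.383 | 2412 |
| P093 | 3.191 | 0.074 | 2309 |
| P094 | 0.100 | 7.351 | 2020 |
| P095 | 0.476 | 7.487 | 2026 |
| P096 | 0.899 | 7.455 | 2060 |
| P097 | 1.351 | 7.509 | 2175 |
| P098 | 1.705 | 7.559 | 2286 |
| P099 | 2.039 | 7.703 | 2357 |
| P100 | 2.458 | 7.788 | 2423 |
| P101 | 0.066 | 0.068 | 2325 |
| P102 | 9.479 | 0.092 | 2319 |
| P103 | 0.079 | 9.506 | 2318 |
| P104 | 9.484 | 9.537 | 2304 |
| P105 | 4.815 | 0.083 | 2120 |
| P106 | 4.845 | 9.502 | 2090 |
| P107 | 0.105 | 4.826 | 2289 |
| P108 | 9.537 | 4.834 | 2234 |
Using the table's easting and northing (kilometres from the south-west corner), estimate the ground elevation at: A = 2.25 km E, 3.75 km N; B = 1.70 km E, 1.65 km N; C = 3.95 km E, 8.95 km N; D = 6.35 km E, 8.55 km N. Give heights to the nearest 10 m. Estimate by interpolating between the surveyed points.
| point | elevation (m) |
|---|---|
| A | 2420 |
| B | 2300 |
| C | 2120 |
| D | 2250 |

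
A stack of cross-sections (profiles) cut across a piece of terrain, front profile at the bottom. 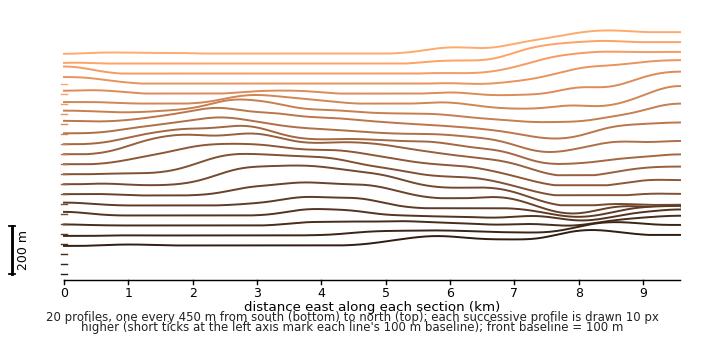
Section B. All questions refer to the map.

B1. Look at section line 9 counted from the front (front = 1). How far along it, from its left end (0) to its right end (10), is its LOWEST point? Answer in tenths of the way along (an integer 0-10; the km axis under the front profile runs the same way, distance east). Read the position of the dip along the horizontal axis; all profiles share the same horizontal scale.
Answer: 9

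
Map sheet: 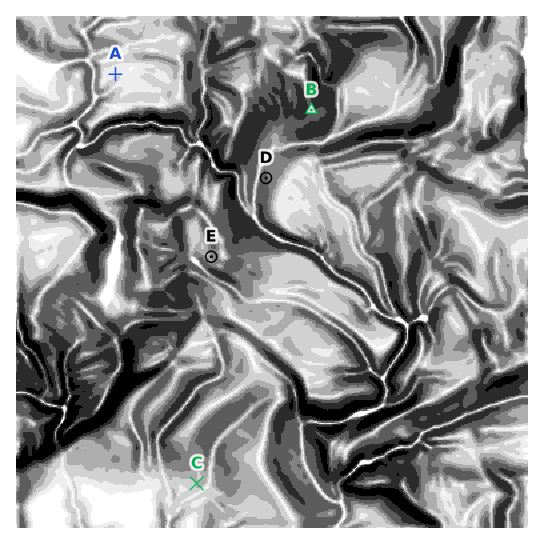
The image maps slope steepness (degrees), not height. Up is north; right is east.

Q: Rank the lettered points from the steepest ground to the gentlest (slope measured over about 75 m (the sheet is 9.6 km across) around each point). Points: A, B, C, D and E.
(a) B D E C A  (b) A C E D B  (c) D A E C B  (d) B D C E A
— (a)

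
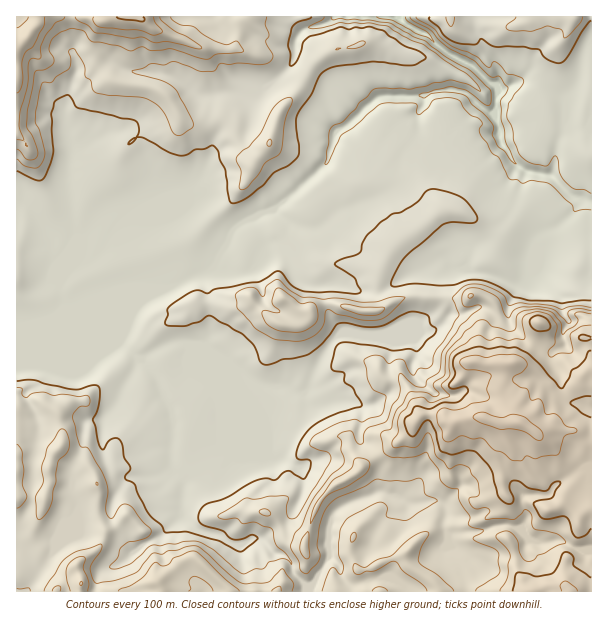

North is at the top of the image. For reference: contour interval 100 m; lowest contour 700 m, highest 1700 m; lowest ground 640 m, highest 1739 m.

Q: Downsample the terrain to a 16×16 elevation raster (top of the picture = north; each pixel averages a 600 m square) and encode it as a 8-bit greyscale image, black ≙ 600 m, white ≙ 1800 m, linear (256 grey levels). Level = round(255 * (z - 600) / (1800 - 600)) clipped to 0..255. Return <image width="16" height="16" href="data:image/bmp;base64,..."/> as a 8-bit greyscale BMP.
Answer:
<image width="16" height="16" href="data:image/bmp;base64,Qk02BQAAAAAAADYEAAAoAAAAEAAAABAAAAABAAgAAAAAAAABAAATCwAAEwsAAAABAAAAAAAAAAAAAAEBAQACAgIAAwMDAAQEBAAFBQUABgYGAAcHBwAICAgACQkJAAoKCgALCwsADAwMAA0NDQAODg4ADw8PABAQEAAREREAEhISABMTEwAUFBQAFRUVABYWFgAXFxcAGBgYABkZGQAaGhoAGxsbABwcHAAdHR0AHh4eAB8fHwAgICAAISEhACIiIgAjIyMAJCQkACUlJQAmJiYAJycnACgoKAApKSkAKioqACsrKwAsLCwALS0tAC4uLgAvLy8AMDAwADExMQAyMjIAMzMzADQ0NAA1NTUANjY2ADc3NwA4ODgAOTk5ADo6OgA7OzsAPDw8AD09PQA+Pj4APz8/AEBAQABBQUEAQkJCAENDQwBEREQARUVFAEZGRgBHR0cASEhIAElJSQBKSkoAS0tLAExMTABNTU0ATk5OAE9PTwBQUFAAUVFRAFJSUgBTU1MAVFRUAFVVVQBWVlYAV1dXAFhYWABZWVkAWlpaAFtbWwBcXFwAXV1dAF5eXgBfX18AYGBgAGFhYQBiYmIAY2NjAGRkZABlZWUAZmZmAGdnZwBoaGgAaWlpAGpqagBra2sAbGxsAG1tbQBubm4Ab29vAHBwcABxcXEAcnJyAHNzcwB0dHQAdXV1AHZ2dgB3d3cAeHh4AHl5eQB6enoAe3t7AHx8fAB9fX0Afn5+AH9/fwCAgIAAgYGBAIKCggCDg4MAhISEAIWFhQCGhoYAh4eHAIiIiACJiYkAioqKAIuLiwCMjIwAjY2NAI6OjgCPj48AkJCQAJGRkQCSkpIAk5OTAJSUlACVlZUAlpaWAJeXlwCYmJgAmZmZAJqamgCbm5sAnJycAJ2dnQCenp4An5+fAKCgoAChoaEAoqKiAKOjowCkpKQApaWlAKampgCnp6cAqKioAKmpqQCqqqoAq6urAKysrACtra0Arq6uAK+vrwCwsLAAsbGxALKysgCzs7MAtLS0ALW1tQC2trYAt7e3ALi4uAC5ubkAurq6ALu7uwC8vLwAvb29AL6+vgC/v78AwMDAAMHBwQDCwsIAw8PDAMTExADFxcUAxsbGAMfHxwDIyMgAycnJAMrKygDLy8sAzMzMAM3NzQDOzs4Az8/PANDQ0ADR0dEA0tLSANPT0wDU1NQA1dXVANbW1gDX19cA2NjYANnZ2QDa2toA29vbANzc3ADd3d0A3t7eAN/f3wDg4OAA4eHhAOLi4gDj4+MA5OTkAOXl5QDm5uYA5+fnAOjo6ADp6ekA6urqAOvr6wDs7OwA7e3tAO7u7gDv7+8A8PDwAPHx8QDy8vIA8/PzAPT09AD19fUA9vb2APf39wD4+PgA+fn5APr6+gD7+/sA/Pz8AP39/QD+/v4A////AHGTe4yZj3R8fI2SlI2kv8ZzcnVqZl9dd4CLio2No6a4f3JuWk1YammCfnyCmra8xn54Y1BLS0xRapCMlbDKz8d4c1RQS0pKTGV4ocLc5ePPaGFSTUpKSktNWn+iydrPwkZFSEpKSlFYU2BlbMLPurdGRUVKVFVqgW5lW1iDkKuUSkZGRktRXmhZW11aZ1lIT0pGR0dIRkdLT1VbUEpLQ0hKSEdHR0tJSExOVVpVSkZBV0lMSklOZk9KTk5QTUI9QnlMT1RfW2plRklLSkg1Rkh3VF5kbF5bZE1BQD45MUhHj2lycGpsZFxaUlBJMztMTKiAl6COf3ZZU1ZAOVlfZV8="/>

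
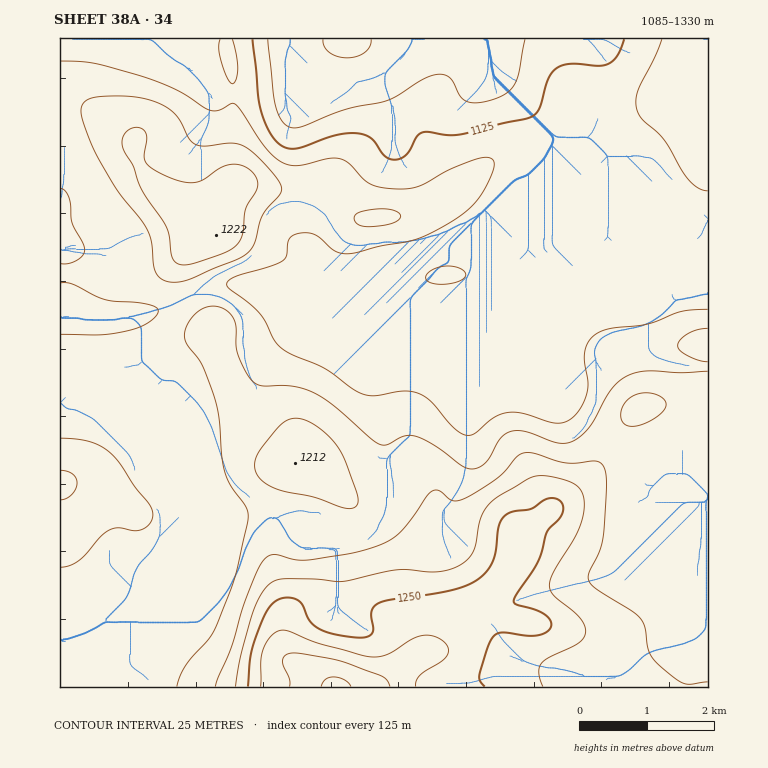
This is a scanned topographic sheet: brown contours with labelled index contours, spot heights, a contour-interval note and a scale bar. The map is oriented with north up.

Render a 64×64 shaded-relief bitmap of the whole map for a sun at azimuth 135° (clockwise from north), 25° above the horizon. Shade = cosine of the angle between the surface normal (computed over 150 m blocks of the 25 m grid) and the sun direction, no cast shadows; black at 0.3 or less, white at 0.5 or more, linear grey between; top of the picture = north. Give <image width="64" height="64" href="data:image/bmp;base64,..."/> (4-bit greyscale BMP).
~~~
<image width="64" height="64" href="data:image/bmp;base64,Qk12CAAAAAAAAHYAAAAoAAAAQAAAAEAAAAABAAQAAAAAAAAIAAATCwAAEwsAABAAAAAAAAAAAAAAABEREQAiIiIAMzMzAERERABVVVUAZmZmAHd3dwCIiIgAmZmZAKqqqgC7u7sAzMzMAN3d3QDu7u4A////AJmZmZmZiHZlQiNXh2ZneIis3u3LqqqrqqqqqZmZmZmZmZmZmZmIdmUyE1eHZmZ3Z4rO7dy6qqu7qqqqqpmZmZmZmZmZmYh3ZDECRndlVVVUV5zd3cu7u7y7u7qqqZmZmZmZmZmZmIdlIAA1ZmVEVVRFaKvMzLu8zdzMu7qqmZmZmZmZmZmZiHUwACRmZVVWZVVWiaq7u7zN7cy7uqqpmZmZmZmZmZmYhkEAJWd3Zmd3dmeJqqqqq7zdy7qqqqqZmaqpmZmZmZiHQgAliZmHd3iHd4mruqmZmru6qqmZmZmZqqqpmZmZmYdSACWKqph3d3d3eJq7qZiImZmZmZmZmZmqqqqpmZmZh2MQJGiqqHZmZmVWeJq7qpmZmZmZmZmZmaqqqqqZmZmIZCEjVniYdmZmZVRVeKvMy7qZmZmZmZmZqqqqqqmZmYh1MjRFVndmZmZmVURGer3u3LqpmZmZmZmqqqqqqpmZmHVDRVVVZmVWZnd2VERXrO/+26qZmZmZmaqqqqqqqZmYdlRWZlVVZVVmd3dmVEaL3v7suqmZmZmZu7qqqqqqmZmGVWeHZmZmZmZ3h3ZlRXrN7u3LqZmZmZm7uqqqq7qpmYdmeJmHd3d3ZniId2VVebze7tuqmZmZmbu7qqqruqmZh3d4mZmZmZh3eIh3ZVV4q83u3KqZmZmZu8u6qqqqqpmId4mqqqqqqYd4mYZURWiZve7supmZmZm8y7qpqqqpmZiImqu6qquph3iZh1M0Vnib3uy6mZmZmbzMuqmZqqmZmZmqu7uqqqmHd4mXUyNFZnm83LqpmZmZu7u6qZmZmZmJmau7u6qqqYd3iZdTIjRVZ5q8uqqZmZmau7qpmZmZmIiJmqqqqqqph3d4mGQyNFVWeKu6qpmZmYiaqqmZmZmId3iJmqqqqqmYd3iIZTNEVVVniqqqqZmZd4mZmZmZmYh3d3iZmaqqqZiHiIh1REVmZVZ5qqqqmZl3iJmZmZmZh3d2d4mZmqqpiIiImHVEVWZlVWiaqqqpmXeImZmZmZmId3ZneJmZqpiIiImYdURFZmVEV4qruqqqiIiZmZmZmYh3d2Z4iZmZiIiImZh1REVmZUNFeau7qqqIiZmZmZmZiIiHZneImZiHd4iZmYZUVWdmQzRoq7u6qpmZmZmZmZmIiId2Z4iJmId3iJqpl2Vmd3ZUM0aKu6qZqZmZmZmZmYiZmHZneImId3d4mqqph3eIh2VDNFeJmYiqqqmZmZmZiJmYd3d4iYiHd4iZqqqZiIiIdlRDRWd3d7uqqqmZmZmJmpmHd3iJmId3iJmaqqqZmYh3dmVVZnd3qqqpmZmZmZmaqYh3iImZiIiIiZmaqqqZiHd4iHd4iImJmZmZmZmZmaqqmIiIiZmYiIiIiZmqqpmIdneIiImZqmd3d3iIiJmqu7qpmIiJmZmIiIiImZmqqZhmZniIiIiZZmd3d3d3eKvMu6qZmZmZmZmZmZmZmZqpmHVVZmZmZnd3eIh3dmVWiru7qqmZmZmZmZmZmZmZmqqZdlVVZmVVVZmZmZmHZURoqqqqqqqqmZmqqqqqqqqqqqmHdmZmdmVVqqqqqqmXZEaJmZqqqqqpmaqru7u6qqqqqpiHd3eIiHeqqqqqq7uYZ4iZmqq7u6qZmqu7u7u6qqqqqZiId4iZmaqZmZmazdy6qqqqqqu7upmJmqu7u7qpqqqpmYh3d4mqmZmZiIm9///ty7uqqru7qYiImaqqqZmZqqmZmId3eJqZmZmHZ4vv///ty6qaq8y6mId4iJmZmZmqqZmZiHd3mZmZmYdlaL7///7Lqpmrzdy6mYiIiIiImaqpmZmZh3eImZmZh2Vnis7//9uqqZq97tzLqpmZmYmZqqmZmZmYd4iZmZmYdmd3it//27qqmaze7u3cu6qZmZmqqZmZmZiIiJmZmZiHiId4rf/su7qZmrzN3d3dy6qZmaqpmZmZmYiImZmZmIiJmHeb7+3LupmIiZq7zN7cuqmZqqmZmZmZmJmZmZmYiJmZiJvf/cu6mYh2d4iazd3LqZmqmZmZmZmZmZmZiIiImZiIms7tuqmZmHZVZnibzdy6qqmZmaqZmZmamZiIiIiIiIiJvNuYiImZhmVVVnmszLqqqZmZqpmZmZqZmIiImYiHd3iauYZmeJmYdmVWZ4q8u6qqmZmqqZmJmpmIiImZmIdlZ4mYZVVnmZmHZmZmeKu7uqqZmZqpmYiZmYh4maqph2VWeZhURFaJqZh3dmZniaqqqpmZmaqZiJmZh3eJq7qYZVaJqGQzRXiZmIh3ZlVniaqpmZmZqpmJmZmHd4mqu6l2Z5q5dUNFZ4mYiIh2VVZ4iZmZmZmamZmamYd2eJmqqYd4q8qGVERWd3eIiHZVVWd4mZqZmZmZmZqZh3ZneJmpiIm8y5h2VVZmZniJh2ZVVneJmqmIiZmZmpiHdmZniJmIis3cqYd2ZmZmZ4mZh2VWZ3iaqYiIiImZiId2Zmd4iIiaztypmIiHd2ZniamYdmZmeJmZh3d4iJl3d3dmd3iIiJve3KqZmZmYdmZ4mpmHZmZniJh3ZneIiXd3d3d4iJiIm97cqpqqqqmYd3iZqZh2ZmZ3h3ZmZ3iId3d3iIiZmYib3typmqu7u6mHeImZmHdmZnd3dmZmeIh3eIiIiZmZiJve26mZmrzLupiIiZmYh3d3d3d2ZmZ4mYiIiImZmZmIm97bqYiavMy6mIiJmZiHd3iId3ZmZniZ"/>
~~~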